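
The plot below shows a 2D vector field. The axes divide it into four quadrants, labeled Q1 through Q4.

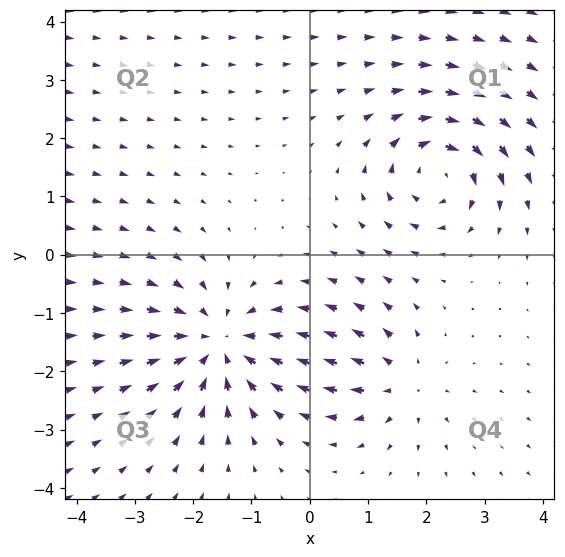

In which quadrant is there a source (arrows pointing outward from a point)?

Q4

The source sits at approximately (1.6, -2.2), which lies in quadrant Q4. The divergence there is about +3, positive as expected for a source.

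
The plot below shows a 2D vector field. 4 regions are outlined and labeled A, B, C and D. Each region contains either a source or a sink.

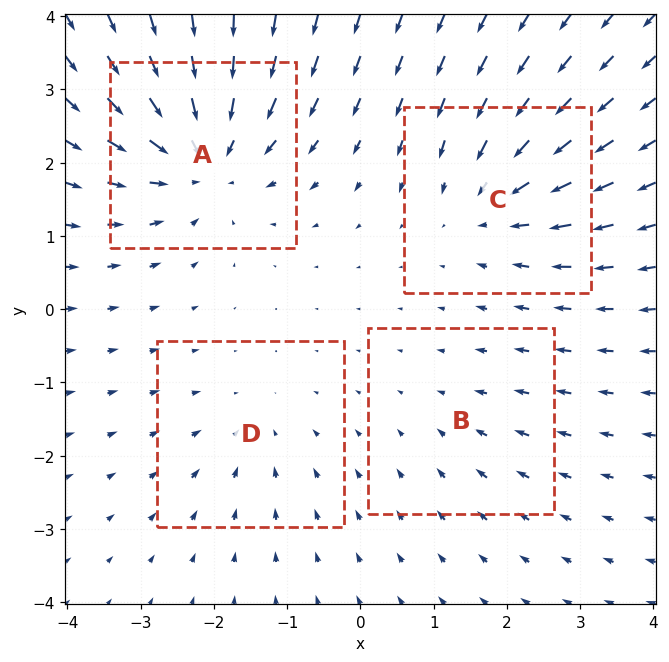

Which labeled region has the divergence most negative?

Divergence at each region's feature centre — A: about -7, B: about -2, C: about -5, D: about -3. Region A is most negative.

A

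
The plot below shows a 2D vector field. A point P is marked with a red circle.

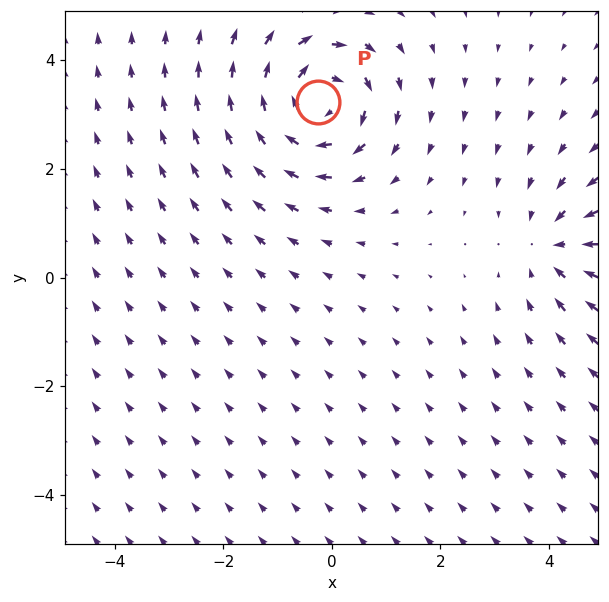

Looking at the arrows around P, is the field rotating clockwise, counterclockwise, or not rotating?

clockwise

Near P at (-0.2, 3.2) the arrows circulate clockwise. The curl (z-component) there is about -5; negative curl means clockwise rotation.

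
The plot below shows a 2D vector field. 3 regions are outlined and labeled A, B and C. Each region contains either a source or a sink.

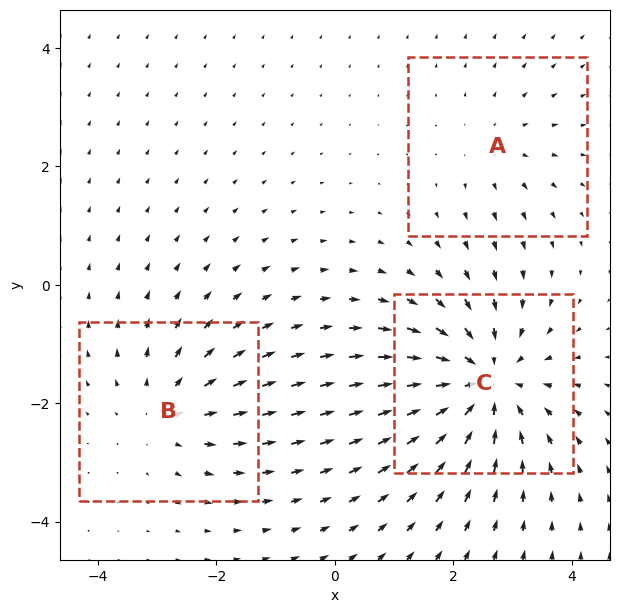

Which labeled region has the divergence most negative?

Divergence at each region's feature centre — A: about +2, B: about +3, C: about -5. Region C is most negative.

C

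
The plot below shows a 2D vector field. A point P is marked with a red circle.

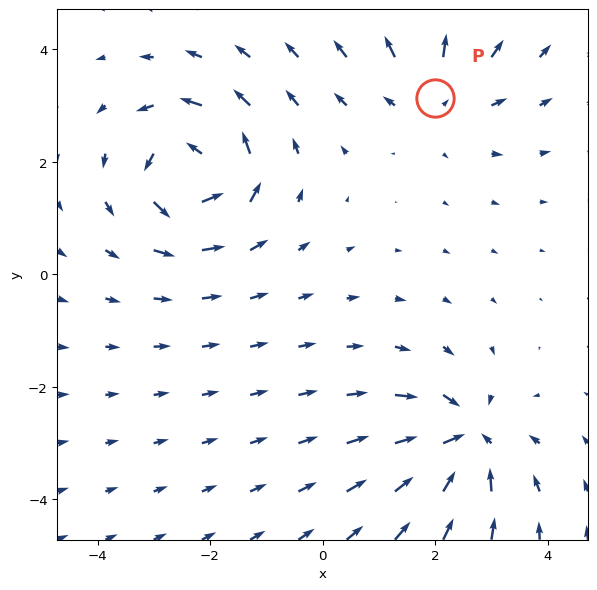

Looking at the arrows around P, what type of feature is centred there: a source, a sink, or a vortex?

At P (2.0, 3.1) the arrows spread outward. Divergence about +3, curl ≈0 — positive divergence with near-zero curl is a source.

source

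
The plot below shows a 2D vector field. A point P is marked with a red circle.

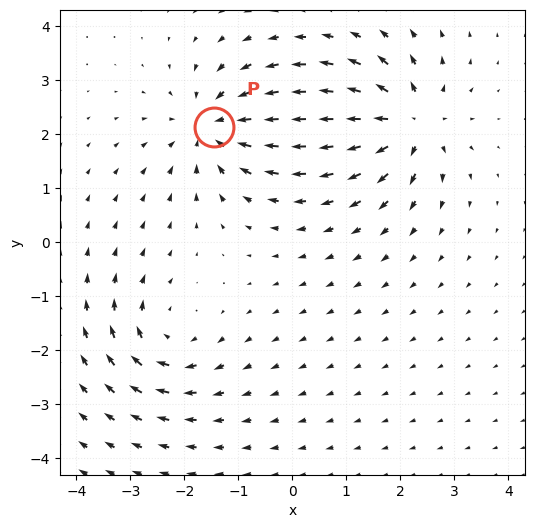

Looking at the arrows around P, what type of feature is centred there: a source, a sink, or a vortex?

At P (-1.5, 2.1) the arrows converge inward. Divergence about -4, curl ≈0 — negative divergence with near-zero curl is a sink.

sink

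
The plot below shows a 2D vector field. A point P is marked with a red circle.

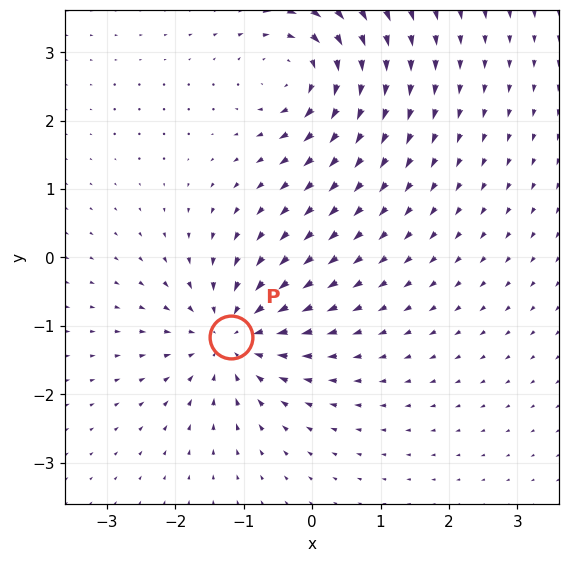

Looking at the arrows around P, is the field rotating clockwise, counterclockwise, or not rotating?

not rotating

Near P at (-1.2, -1.2) the arrows show no circulation. The curl there is ≈0.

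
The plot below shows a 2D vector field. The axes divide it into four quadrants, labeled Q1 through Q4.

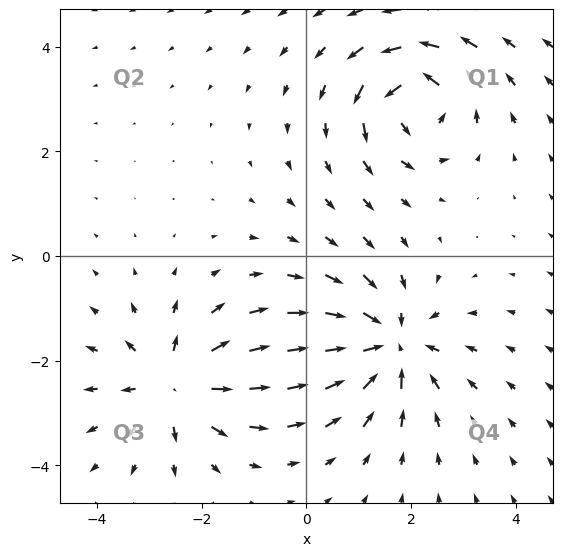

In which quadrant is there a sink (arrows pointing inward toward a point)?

Q4

The sink sits at approximately (1.6, -1.7), which lies in quadrant Q4. The divergence there is about -5, negative as expected for a sink.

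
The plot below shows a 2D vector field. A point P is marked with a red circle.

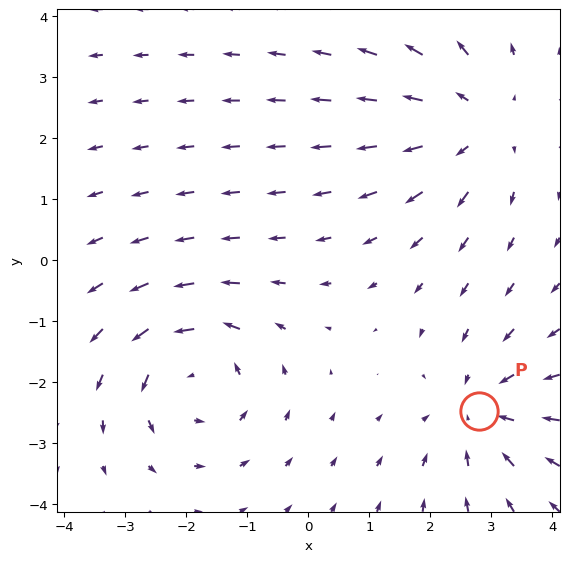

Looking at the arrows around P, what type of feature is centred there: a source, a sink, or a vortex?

At P (2.8, -2.5) the arrows converge inward. Divergence about -2, curl ≈0 — negative divergence with near-zero curl is a sink.

sink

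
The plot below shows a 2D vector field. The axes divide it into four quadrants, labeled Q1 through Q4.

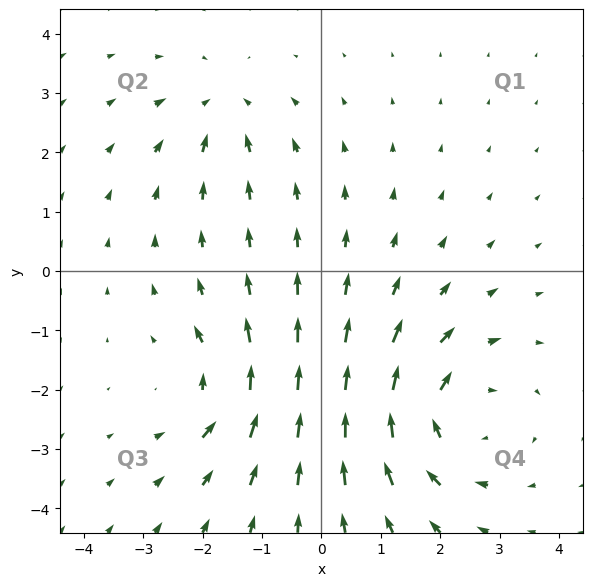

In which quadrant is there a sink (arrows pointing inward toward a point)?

The sink sits at approximately (-1.7, 2.7), which lies in quadrant Q2. The divergence there is about -3, negative as expected for a sink.

Q2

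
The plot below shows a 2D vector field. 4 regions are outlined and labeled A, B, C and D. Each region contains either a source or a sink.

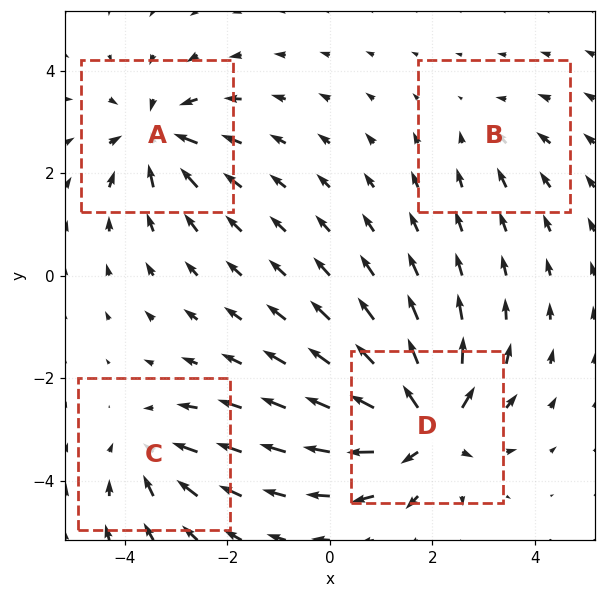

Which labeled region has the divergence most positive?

D

Divergence at each region's feature centre — A: about -6, B: about -3, C: about -4, D: about +9. Region D is most positive.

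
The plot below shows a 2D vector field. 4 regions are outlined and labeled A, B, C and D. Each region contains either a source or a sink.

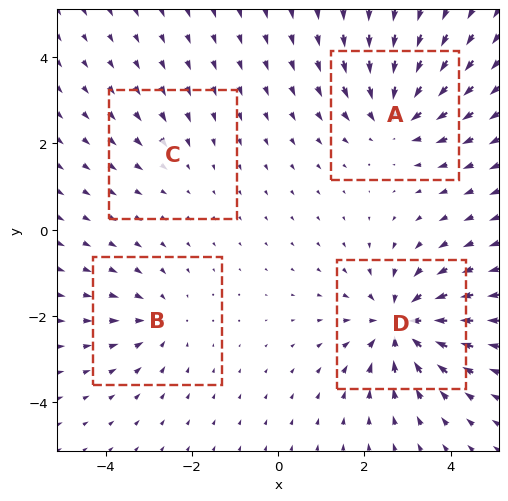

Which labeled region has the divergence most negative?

D

Divergence at each region's feature centre — A: about -5, B: about -3, C: about -2, D: about -7. Region D is most negative.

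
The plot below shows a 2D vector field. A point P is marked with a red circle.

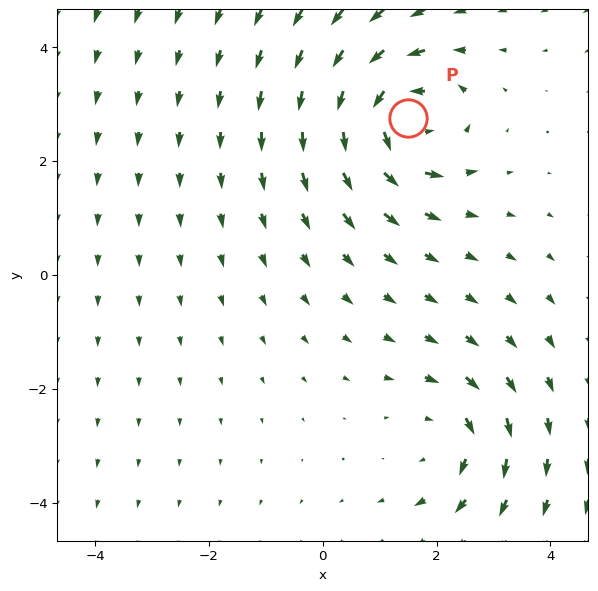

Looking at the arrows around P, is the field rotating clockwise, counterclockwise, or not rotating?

Near P at (1.5, 2.8) the arrows circulate counterclockwise. The curl (z-component) there is about +5; positive curl means counterclockwise rotation.

counterclockwise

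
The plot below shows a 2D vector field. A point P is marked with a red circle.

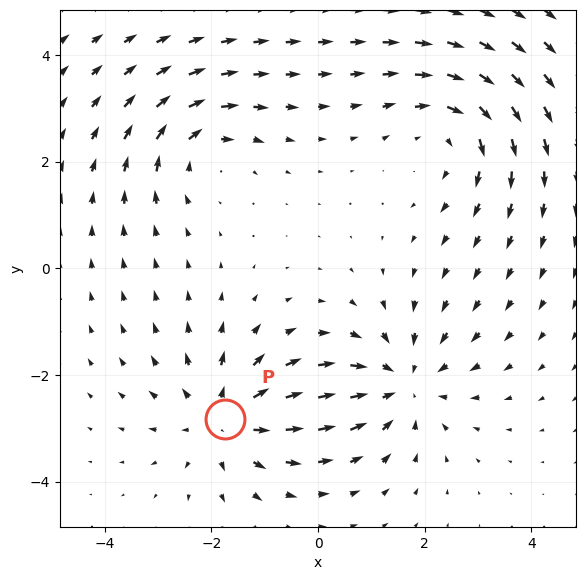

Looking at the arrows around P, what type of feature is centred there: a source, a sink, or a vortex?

source

At P (-1.7, -2.8) the arrows spread outward. Divergence about +5, curl ≈0 — positive divergence with near-zero curl is a source.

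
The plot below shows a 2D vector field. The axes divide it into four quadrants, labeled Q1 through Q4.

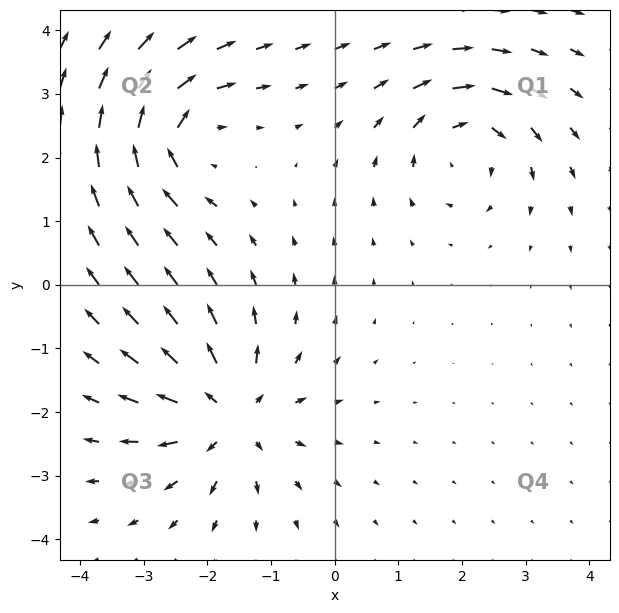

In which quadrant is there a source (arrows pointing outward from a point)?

Q3

The source sits at approximately (-1.7, -2.0), which lies in quadrant Q3. The divergence there is about +6, positive as expected for a source.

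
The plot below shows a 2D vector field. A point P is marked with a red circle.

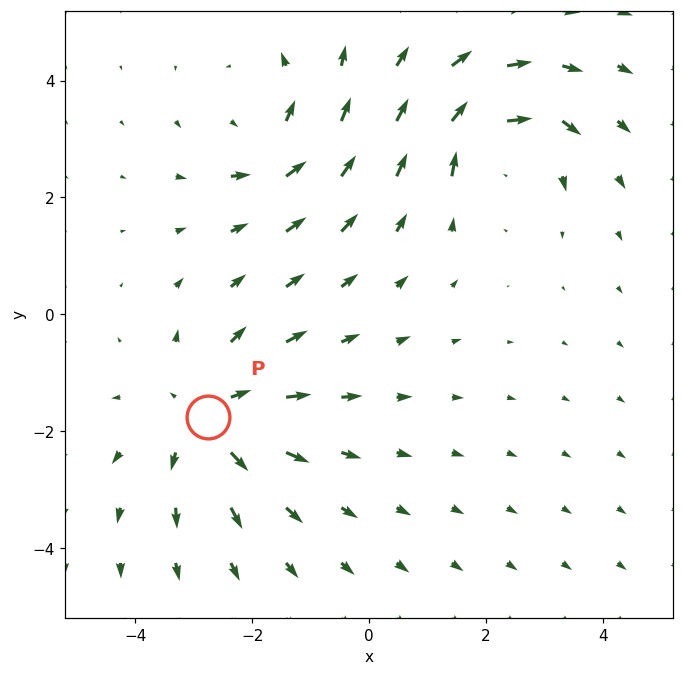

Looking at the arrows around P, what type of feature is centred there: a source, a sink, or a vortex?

source

At P (-2.8, -1.8) the arrows spread outward. Divergence about +4, curl ≈0 — positive divergence with near-zero curl is a source.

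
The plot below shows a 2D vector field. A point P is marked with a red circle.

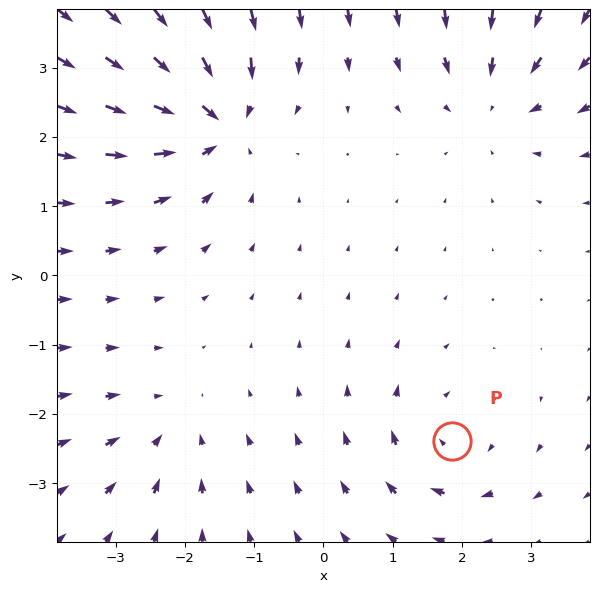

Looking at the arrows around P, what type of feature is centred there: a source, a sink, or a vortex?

At P (1.9, -2.4) the arrows circulate clockwise. Divergence ≈0, curl about -4 — near-zero divergence with nonzero curl is a vortex.

vortex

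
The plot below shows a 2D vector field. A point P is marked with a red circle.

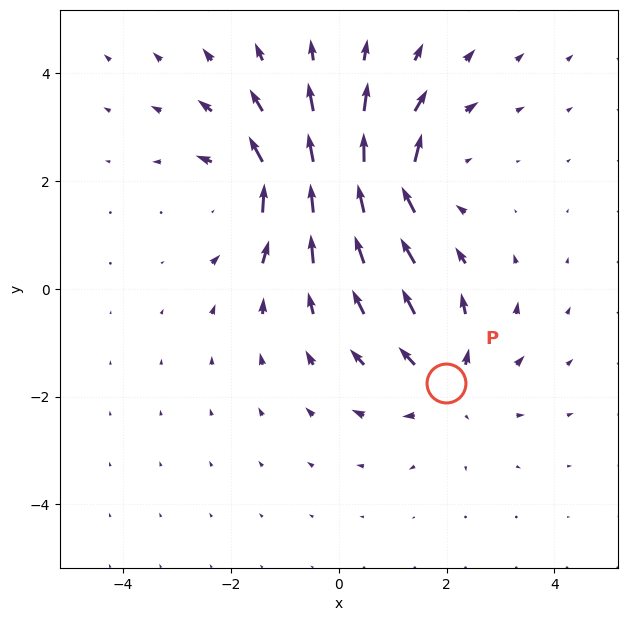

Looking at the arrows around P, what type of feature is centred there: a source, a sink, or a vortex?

source

At P (2.0, -1.7) the arrows spread outward. Divergence about +3, curl ≈0 — positive divergence with near-zero curl is a source.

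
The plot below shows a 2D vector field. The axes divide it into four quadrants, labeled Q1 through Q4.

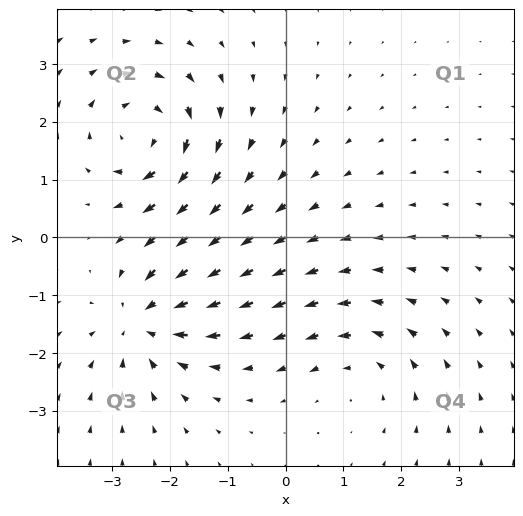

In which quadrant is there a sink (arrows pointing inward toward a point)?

Q3

The sink sits at approximately (-2.4, -1.5), which lies in quadrant Q3. The divergence there is about -4, negative as expected for a sink.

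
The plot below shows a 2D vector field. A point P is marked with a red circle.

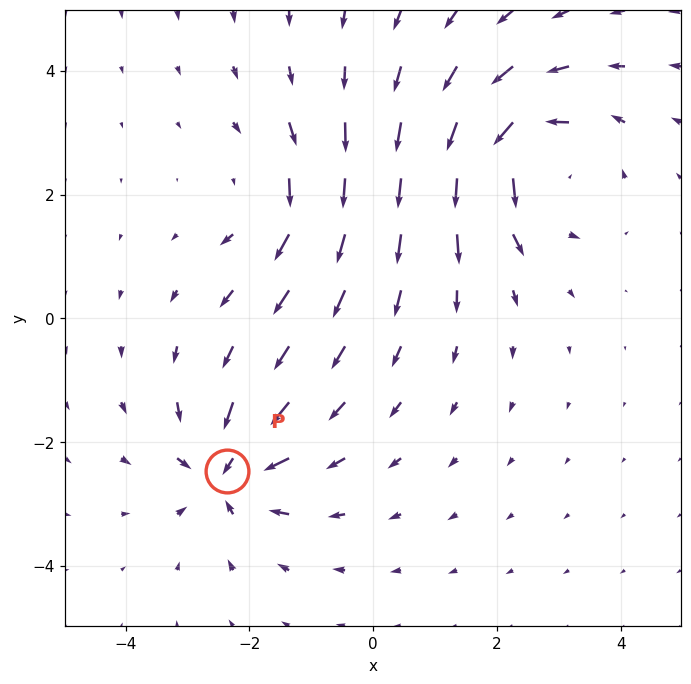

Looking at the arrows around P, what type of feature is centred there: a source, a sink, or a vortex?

sink

At P (-2.4, -2.5) the arrows converge inward. Divergence about -4, curl ≈0 — negative divergence with near-zero curl is a sink.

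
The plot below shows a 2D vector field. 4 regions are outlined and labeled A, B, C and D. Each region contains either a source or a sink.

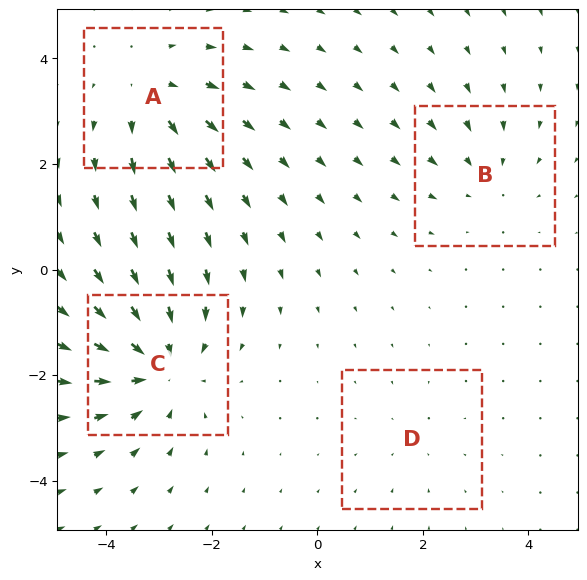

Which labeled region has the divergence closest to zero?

D

Divergence at each region's feature centre — A: about +4, B: about -3, C: about -6, D: about -2. Region D is closest to zero.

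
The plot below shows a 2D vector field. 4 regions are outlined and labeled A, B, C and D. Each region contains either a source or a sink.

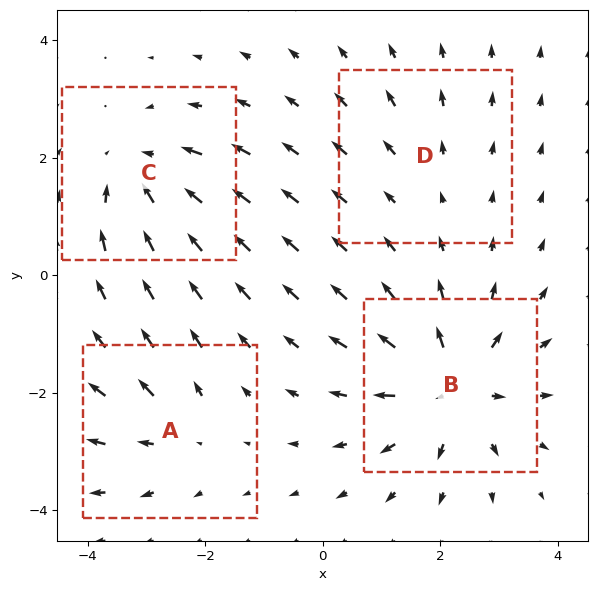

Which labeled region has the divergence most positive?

Divergence at each region's feature centre — A: about +3, B: about +7, C: about -5, D: about +2. Region B is most positive.

B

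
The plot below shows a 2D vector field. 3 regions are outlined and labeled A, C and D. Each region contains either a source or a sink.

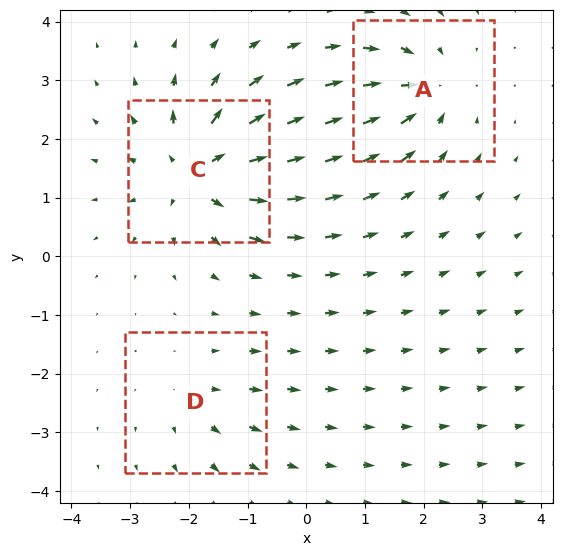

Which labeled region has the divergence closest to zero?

Divergence at each region's feature centre — A: about -4, C: about +5, D: about +2. Region D is closest to zero.

D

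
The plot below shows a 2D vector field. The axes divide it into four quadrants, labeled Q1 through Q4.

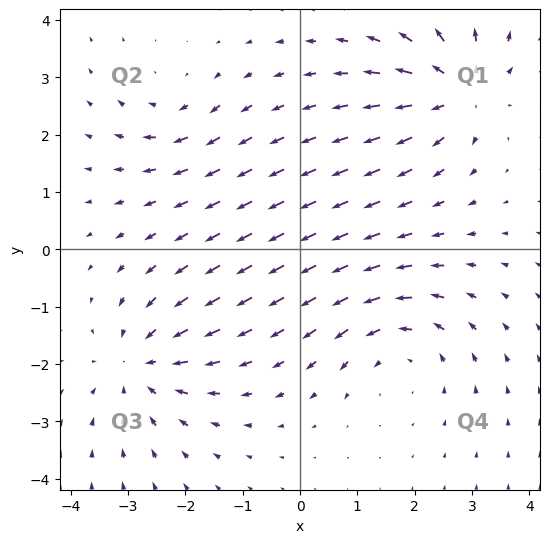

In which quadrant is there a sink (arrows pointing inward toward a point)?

The sink sits at approximately (-2.8, -2.0), which lies in quadrant Q3. The divergence there is about -5, negative as expected for a sink.

Q3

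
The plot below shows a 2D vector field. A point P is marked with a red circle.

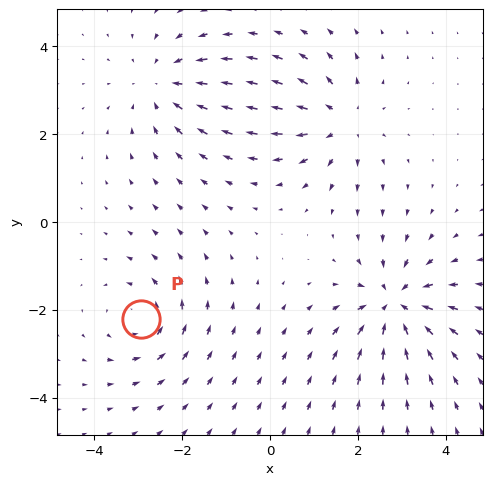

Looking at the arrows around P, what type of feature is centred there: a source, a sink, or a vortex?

vortex

At P (-2.9, -2.2) the arrows circulate counterclockwise. Divergence ≈0, curl about +4 — near-zero divergence with nonzero curl is a vortex.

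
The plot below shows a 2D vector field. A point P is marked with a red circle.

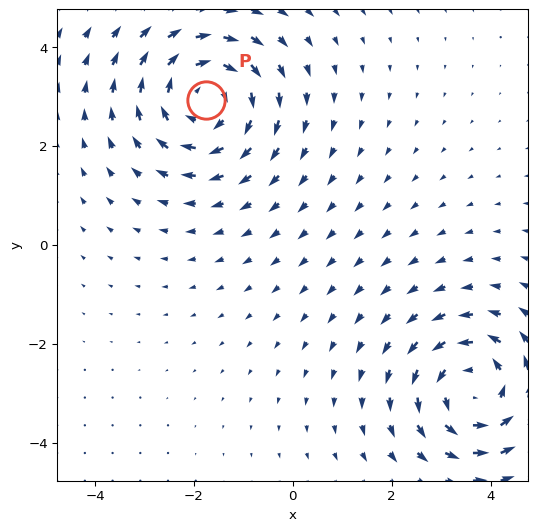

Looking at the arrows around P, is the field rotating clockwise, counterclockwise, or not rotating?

Near P at (-1.8, 2.9) the arrows circulate clockwise. The curl (z-component) there is about -3; negative curl means clockwise rotation.

clockwise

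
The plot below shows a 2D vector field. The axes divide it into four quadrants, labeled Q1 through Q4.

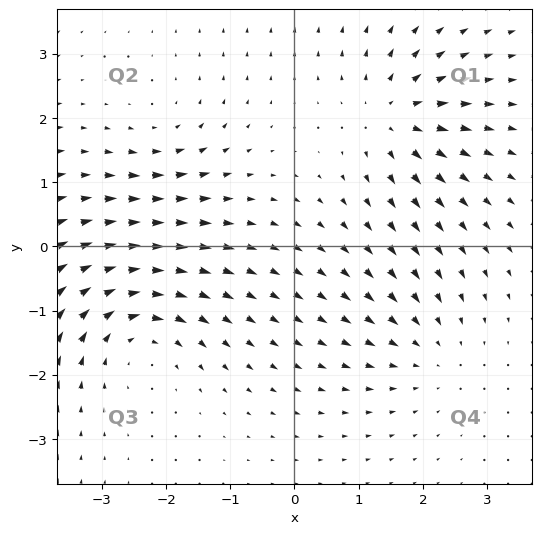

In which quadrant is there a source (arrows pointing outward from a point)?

The source sits at approximately (1.6, 2.0), which lies in quadrant Q1. The divergence there is about +5, positive as expected for a source.

Q1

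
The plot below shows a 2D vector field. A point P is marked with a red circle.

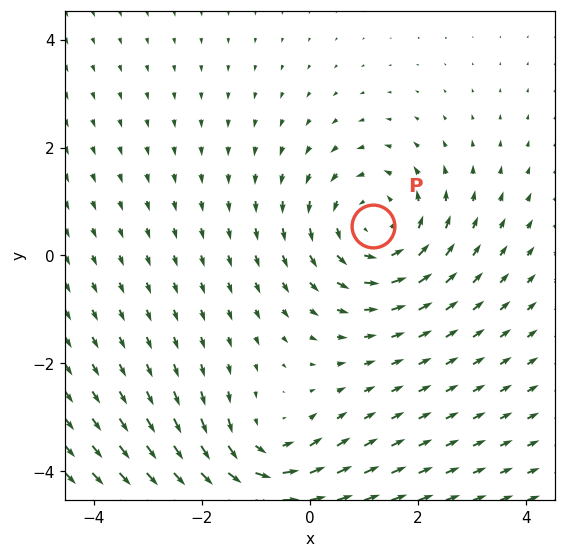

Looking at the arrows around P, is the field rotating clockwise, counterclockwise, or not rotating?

counterclockwise

Near P at (1.2, 0.5) the arrows circulate counterclockwise. The curl (z-component) there is about +3; positive curl means counterclockwise rotation.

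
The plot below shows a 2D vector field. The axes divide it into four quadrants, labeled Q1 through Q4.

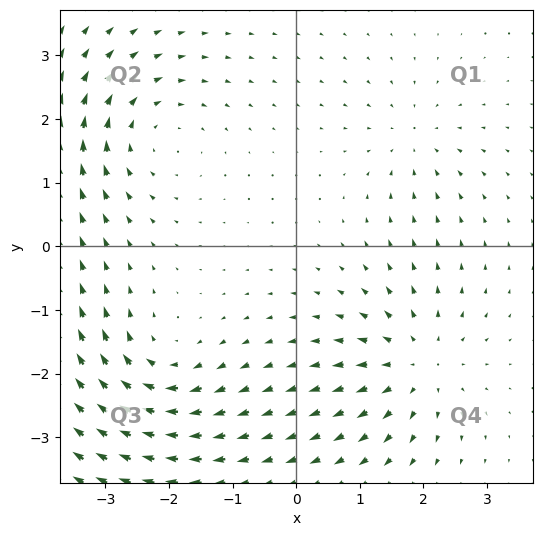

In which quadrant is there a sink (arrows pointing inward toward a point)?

The sink sits at approximately (1.9, 1.7), which lies in quadrant Q1. The divergence there is about -4, negative as expected for a sink.

Q1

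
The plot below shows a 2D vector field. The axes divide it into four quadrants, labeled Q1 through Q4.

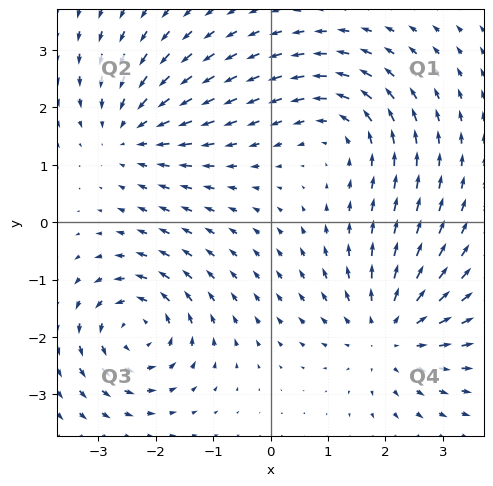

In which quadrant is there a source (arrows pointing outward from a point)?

The source sits at approximately (2.1, -1.9), which lies in quadrant Q4. The divergence there is about +4, positive as expected for a source.

Q4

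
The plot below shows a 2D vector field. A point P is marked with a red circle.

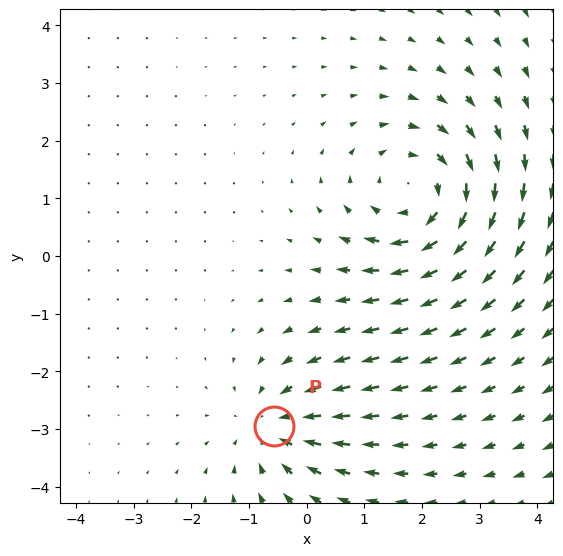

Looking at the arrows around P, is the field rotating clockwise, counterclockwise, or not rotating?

not rotating

Near P at (-0.6, -3.0) the arrows show no circulation. The curl there is ≈0.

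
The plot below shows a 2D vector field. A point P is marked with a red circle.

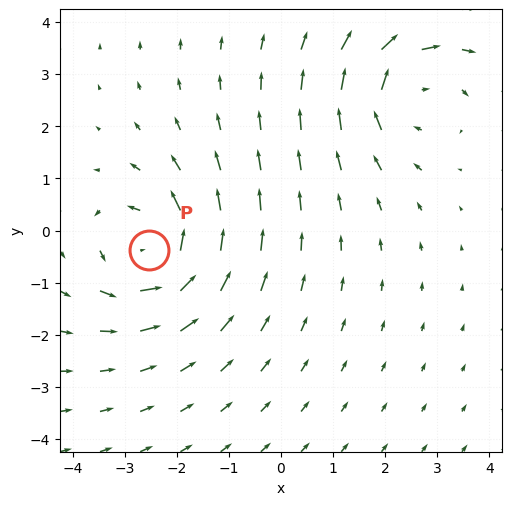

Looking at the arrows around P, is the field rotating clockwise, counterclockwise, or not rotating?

counterclockwise

Near P at (-2.5, -0.4) the arrows circulate counterclockwise. The curl (z-component) there is about +4; positive curl means counterclockwise rotation.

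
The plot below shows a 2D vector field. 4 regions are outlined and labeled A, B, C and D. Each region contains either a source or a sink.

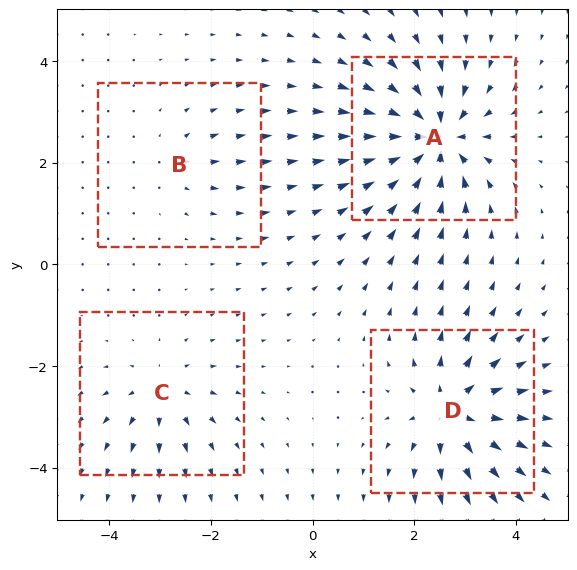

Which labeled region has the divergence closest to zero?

Divergence at each region's feature centre — A: about -8, B: about +3, C: about +4, D: about +6. Region B is closest to zero.

B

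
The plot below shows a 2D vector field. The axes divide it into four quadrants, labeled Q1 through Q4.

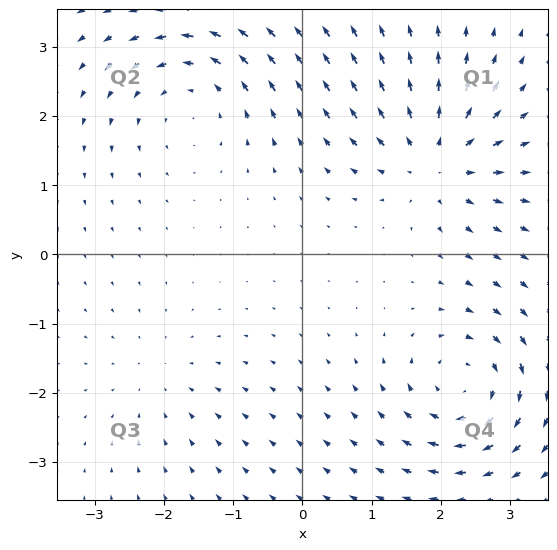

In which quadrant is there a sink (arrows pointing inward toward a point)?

Q3

The sink sits at approximately (-2.1, -1.8), which lies in quadrant Q3. The divergence there is about -2, negative as expected for a sink.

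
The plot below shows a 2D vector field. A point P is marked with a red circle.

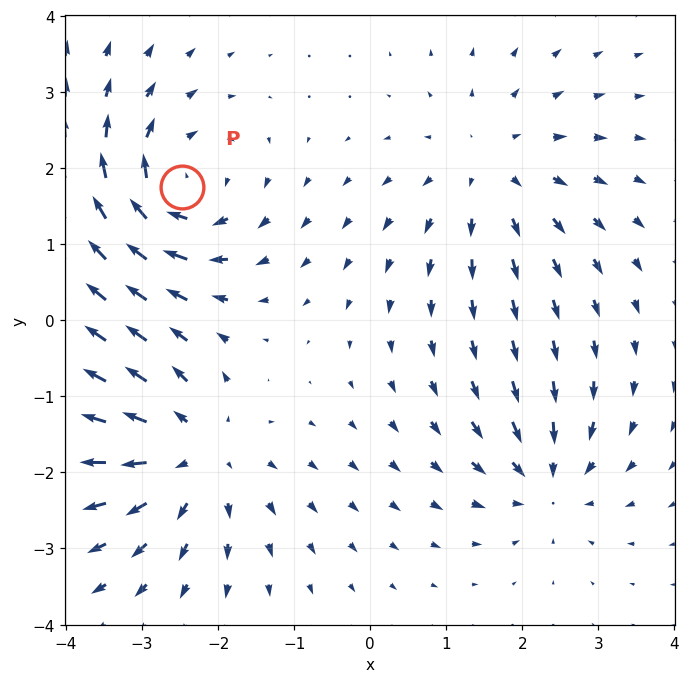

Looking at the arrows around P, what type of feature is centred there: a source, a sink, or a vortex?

vortex

At P (-2.5, 1.8) the arrows circulate clockwise. Divergence ≈0, curl about -6 — near-zero divergence with nonzero curl is a vortex.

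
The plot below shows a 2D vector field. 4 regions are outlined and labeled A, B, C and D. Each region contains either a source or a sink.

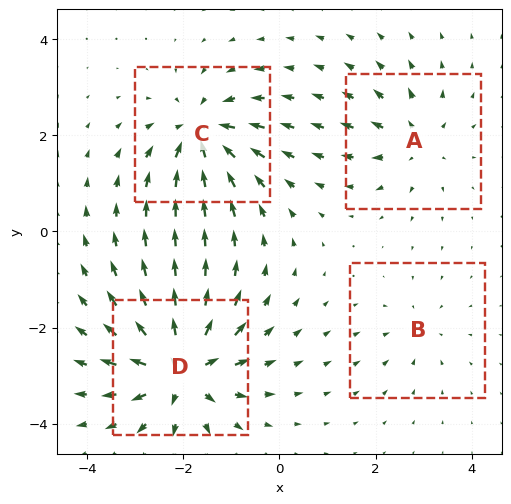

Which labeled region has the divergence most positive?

D

Divergence at each region's feature centre — A: about +4, B: about -2, C: about -6, D: about +8. Region D is most positive.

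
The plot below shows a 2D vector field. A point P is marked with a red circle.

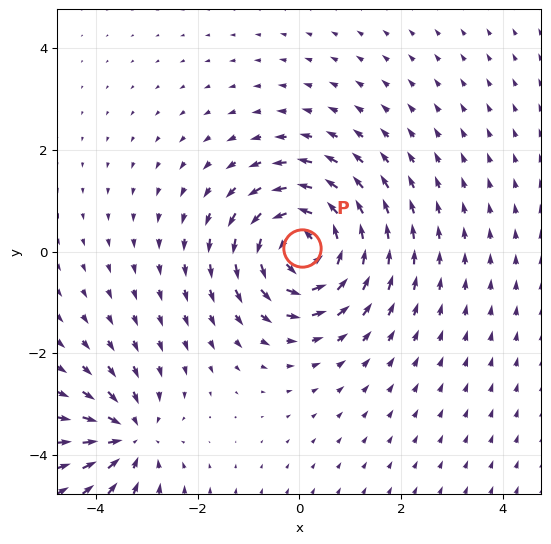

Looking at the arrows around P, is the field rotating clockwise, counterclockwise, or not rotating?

counterclockwise

Near P at (0.1, 0.1) the arrows circulate counterclockwise. The curl (z-component) there is about +7; positive curl means counterclockwise rotation.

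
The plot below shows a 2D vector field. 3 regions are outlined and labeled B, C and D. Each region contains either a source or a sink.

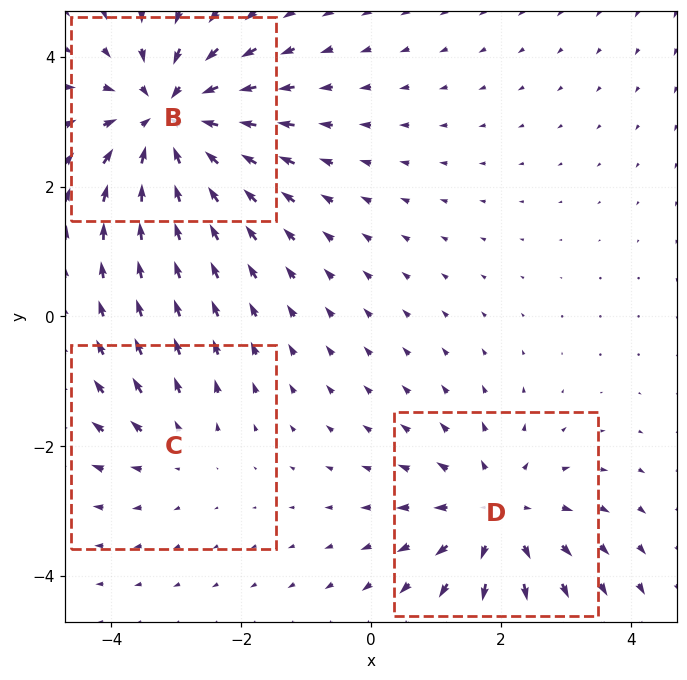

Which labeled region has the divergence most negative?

B

Divergence at each region's feature centre — B: about -5, C: about +2, D: about +3. Region B is most negative.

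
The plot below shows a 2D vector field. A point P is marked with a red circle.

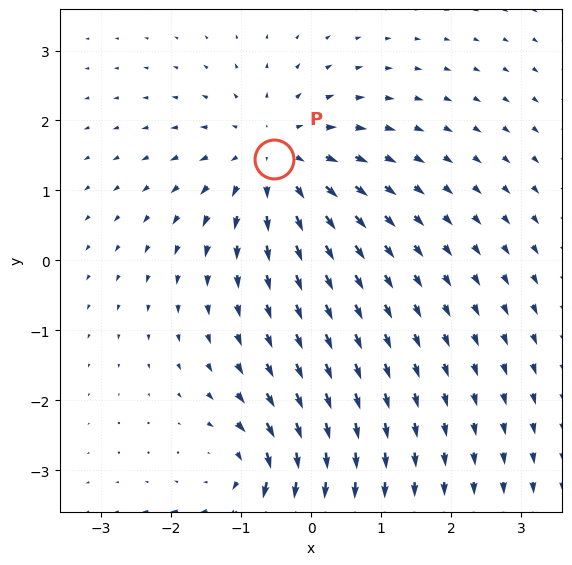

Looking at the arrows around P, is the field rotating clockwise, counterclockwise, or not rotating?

Near P at (-0.5, 1.4) the arrows show no circulation. The curl there is ≈0.

not rotating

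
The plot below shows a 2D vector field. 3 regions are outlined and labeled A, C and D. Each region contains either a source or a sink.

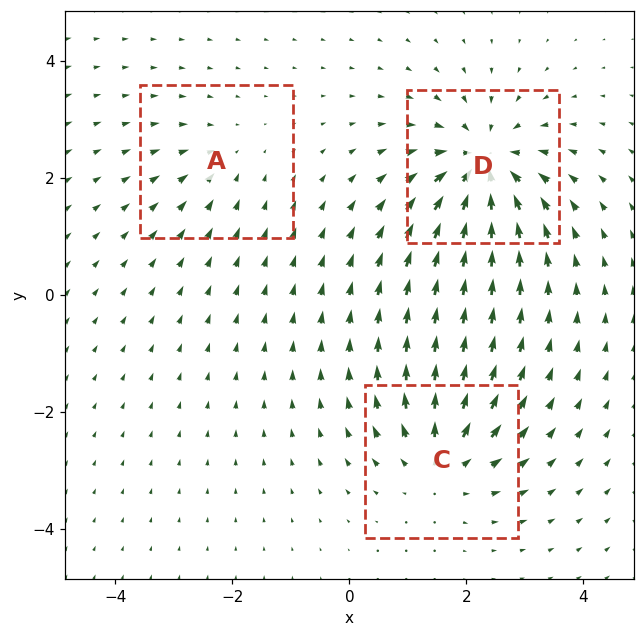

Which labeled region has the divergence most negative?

Divergence at each region's feature centre — A: about -2, C: about +4, D: about -5. Region D is most negative.

D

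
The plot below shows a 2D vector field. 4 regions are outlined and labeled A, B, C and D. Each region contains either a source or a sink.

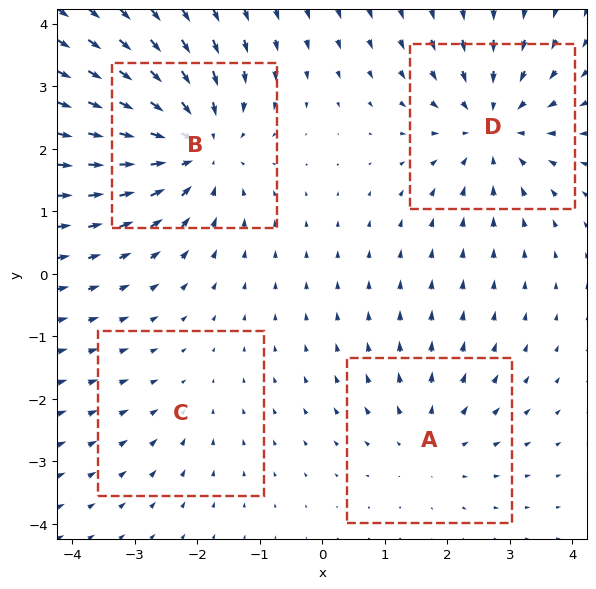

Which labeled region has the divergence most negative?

B

Divergence at each region's feature centre — A: about +3, B: about -6, C: about -2, D: about -5. Region B is most negative.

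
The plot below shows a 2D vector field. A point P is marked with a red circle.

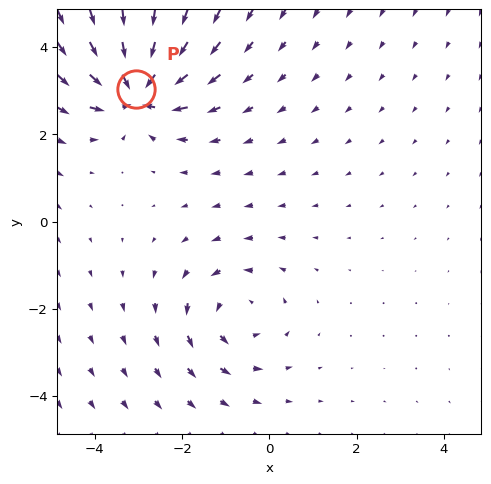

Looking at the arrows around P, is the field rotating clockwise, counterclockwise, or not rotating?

Near P at (-3.0, 3.0) the arrows show no circulation. The curl there is ≈0.

not rotating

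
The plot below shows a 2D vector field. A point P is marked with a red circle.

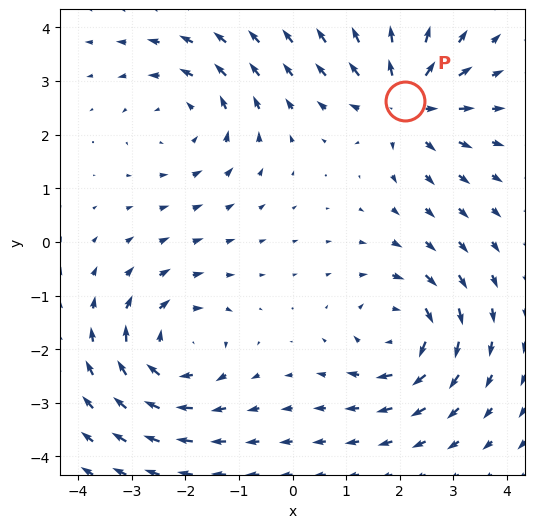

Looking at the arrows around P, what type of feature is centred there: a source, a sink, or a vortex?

source

At P (2.1, 2.6) the arrows spread outward. Divergence about +5, curl ≈0 — positive divergence with near-zero curl is a source.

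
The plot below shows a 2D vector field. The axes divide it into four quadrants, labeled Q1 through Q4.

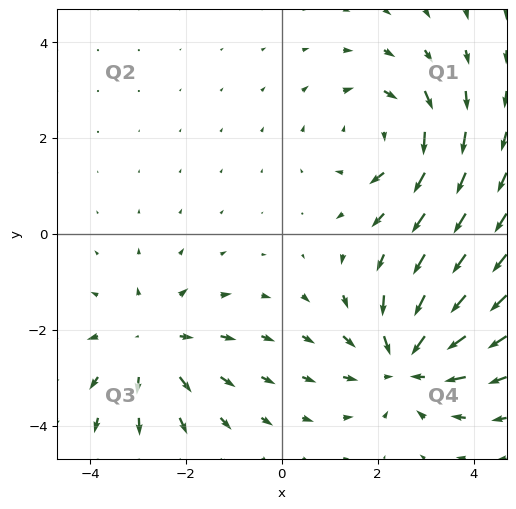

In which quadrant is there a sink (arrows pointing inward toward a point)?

The sink sits at approximately (2.6, -2.7), which lies in quadrant Q4. The divergence there is about -4, negative as expected for a sink.

Q4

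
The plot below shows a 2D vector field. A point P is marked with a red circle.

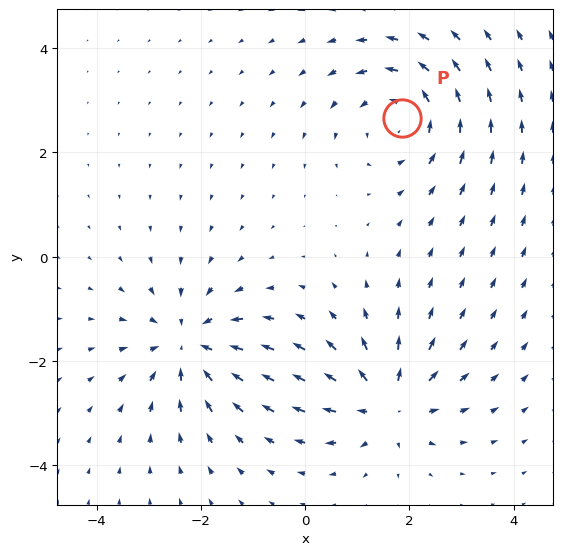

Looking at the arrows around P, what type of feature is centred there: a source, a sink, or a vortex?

At P (1.9, 2.7) the arrows circulate counterclockwise. Divergence ≈0, curl about +5 — near-zero divergence with nonzero curl is a vortex.

vortex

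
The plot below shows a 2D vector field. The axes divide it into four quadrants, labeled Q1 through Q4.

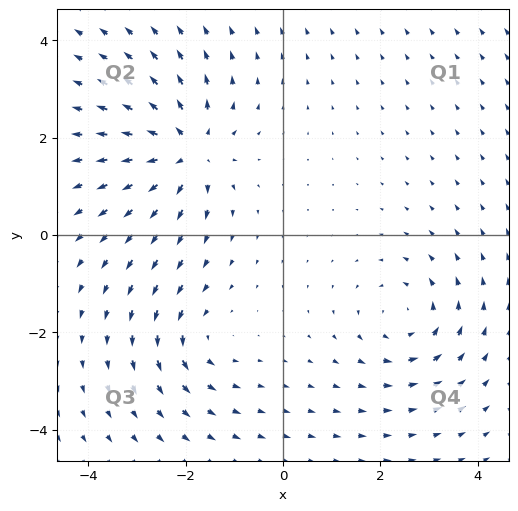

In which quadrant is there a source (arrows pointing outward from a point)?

Q2

The source sits at approximately (-2.0, 1.7), which lies in quadrant Q2. The divergence there is about +5, positive as expected for a source.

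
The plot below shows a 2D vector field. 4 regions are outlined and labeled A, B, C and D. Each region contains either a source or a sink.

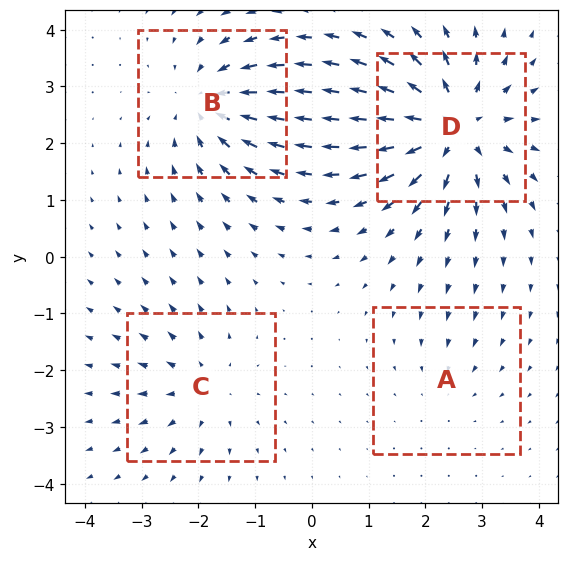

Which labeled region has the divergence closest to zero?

Divergence at each region's feature centre — A: about -2, B: about -5, C: about +4, D: about +8. Region A is closest to zero.

A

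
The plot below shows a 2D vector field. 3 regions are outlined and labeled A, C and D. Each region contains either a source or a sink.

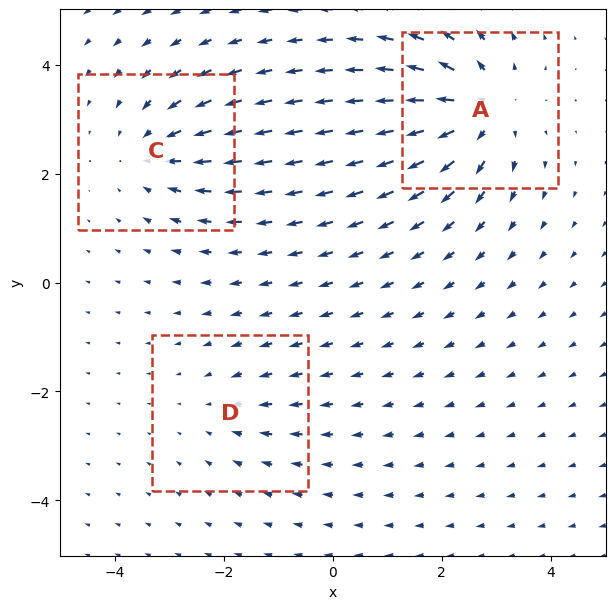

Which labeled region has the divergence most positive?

Divergence at each region's feature centre — A: about +5, C: about -3, D: about -2. Region A is most positive.

A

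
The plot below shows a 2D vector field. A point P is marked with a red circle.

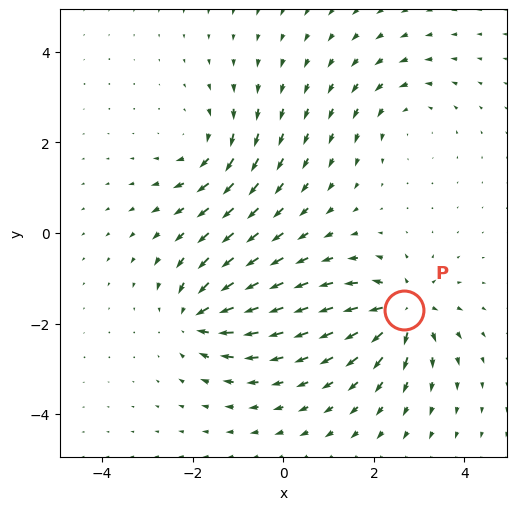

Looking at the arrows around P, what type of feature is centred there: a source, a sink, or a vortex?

At P (2.7, -1.7) the arrows spread outward. Divergence about +7, curl ≈0 — positive divergence with near-zero curl is a source.

source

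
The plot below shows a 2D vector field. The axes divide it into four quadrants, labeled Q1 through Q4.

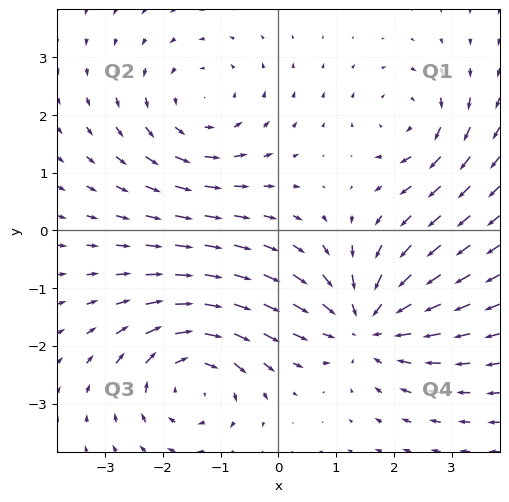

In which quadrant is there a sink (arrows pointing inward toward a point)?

The sink sits at approximately (1.5, -1.6), which lies in quadrant Q4. The divergence there is about -5, negative as expected for a sink.

Q4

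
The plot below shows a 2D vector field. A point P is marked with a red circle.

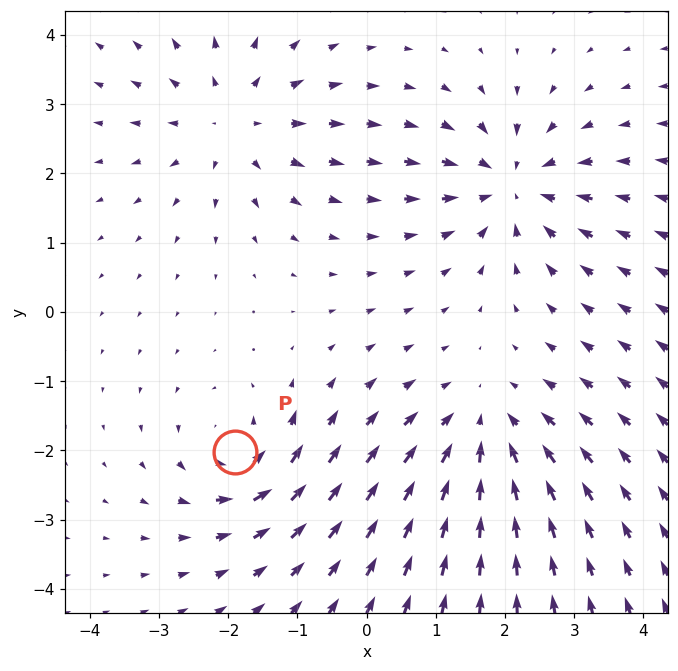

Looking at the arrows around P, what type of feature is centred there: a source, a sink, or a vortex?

vortex

At P (-1.9, -2.0) the arrows circulate counterclockwise. Divergence ≈0, curl about +4 — near-zero divergence with nonzero curl is a vortex.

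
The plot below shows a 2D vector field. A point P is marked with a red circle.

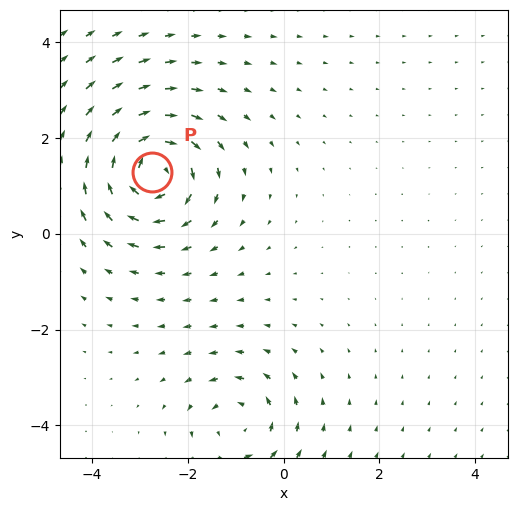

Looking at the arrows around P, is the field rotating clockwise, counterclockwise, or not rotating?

Near P at (-2.7, 1.3) the arrows circulate clockwise. The curl (z-component) there is about -6; negative curl means clockwise rotation.

clockwise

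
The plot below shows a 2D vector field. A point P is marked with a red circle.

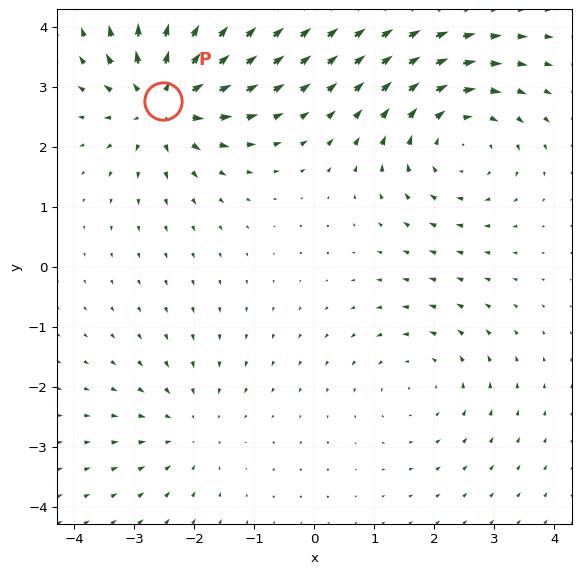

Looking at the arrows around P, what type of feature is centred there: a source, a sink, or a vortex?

At P (-2.5, 2.8) the arrows spread outward. Divergence about +7, curl ≈0 — positive divergence with near-zero curl is a source.

source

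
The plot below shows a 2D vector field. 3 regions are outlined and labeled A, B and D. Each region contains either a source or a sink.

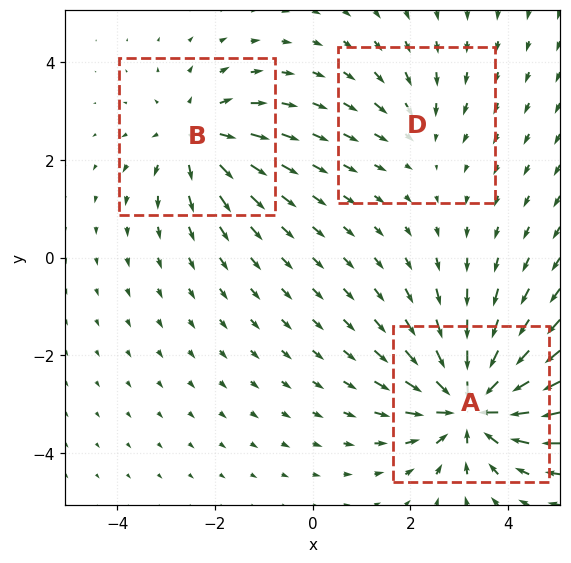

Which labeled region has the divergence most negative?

Divergence at each region's feature centre — A: about -5, B: about +3, D: about -2. Region A is most negative.

A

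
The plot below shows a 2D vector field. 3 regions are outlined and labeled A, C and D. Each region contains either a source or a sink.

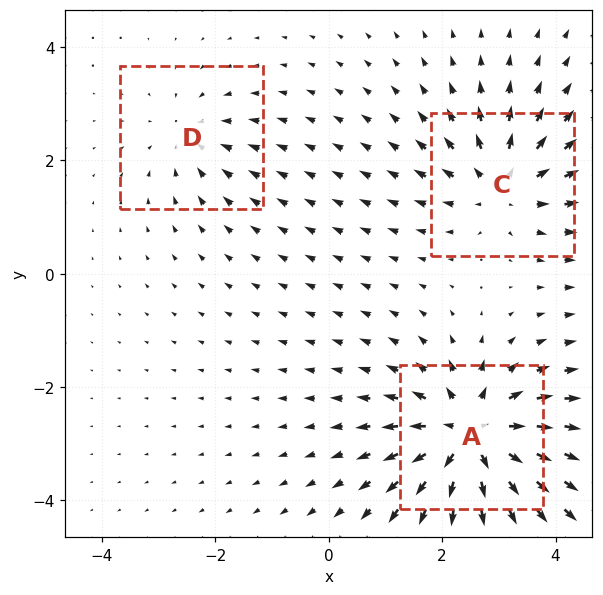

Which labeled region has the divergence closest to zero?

D

Divergence at each region's feature centre — A: about +6, C: about +4, D: about -2. Region D is closest to zero.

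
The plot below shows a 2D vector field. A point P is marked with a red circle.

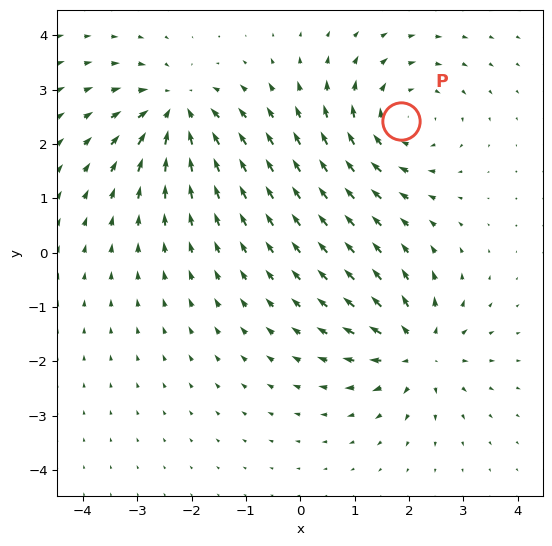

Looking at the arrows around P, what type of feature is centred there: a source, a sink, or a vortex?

vortex

At P (1.9, 2.4) the arrows circulate clockwise. Divergence ≈0, curl about -4 — near-zero divergence with nonzero curl is a vortex.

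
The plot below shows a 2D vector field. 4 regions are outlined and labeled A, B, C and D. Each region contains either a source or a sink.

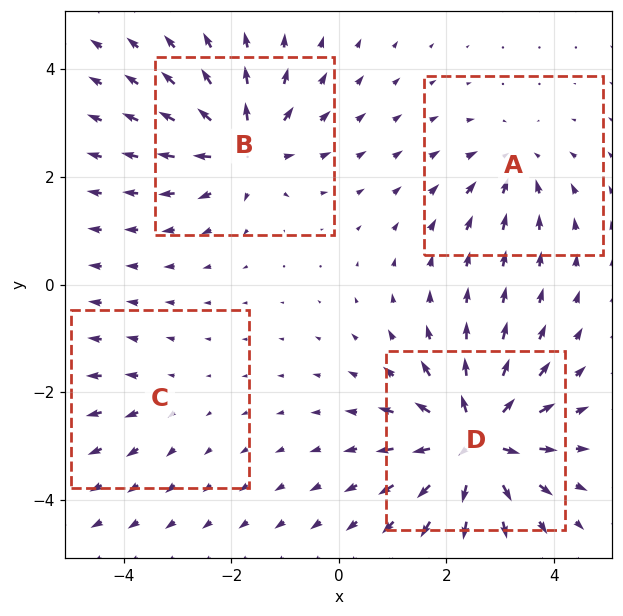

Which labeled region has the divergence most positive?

D

Divergence at each region's feature centre — A: about -4, B: about +6, C: about +2, D: about +9. Region D is most positive.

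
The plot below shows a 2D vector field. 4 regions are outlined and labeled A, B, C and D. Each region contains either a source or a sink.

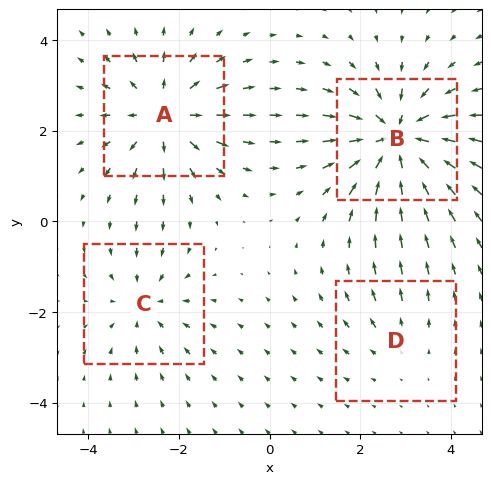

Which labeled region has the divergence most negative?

Divergence at each region's feature centre — A: about +5, B: about -7, C: about -3, D: about +2. Region B is most negative.

B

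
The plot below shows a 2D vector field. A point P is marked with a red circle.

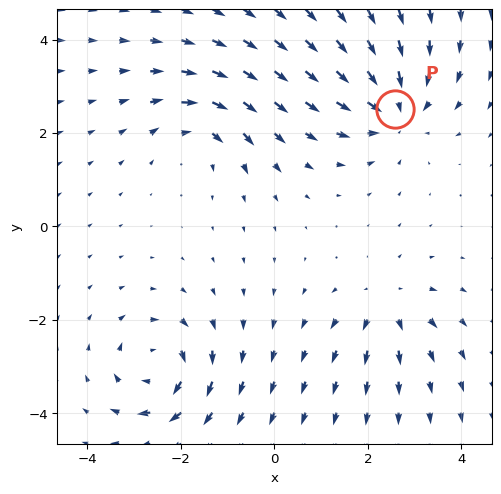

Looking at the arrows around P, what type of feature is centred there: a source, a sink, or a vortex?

sink

At P (2.6, 2.5) the arrows converge inward. Divergence about -5, curl ≈0 — negative divergence with near-zero curl is a sink.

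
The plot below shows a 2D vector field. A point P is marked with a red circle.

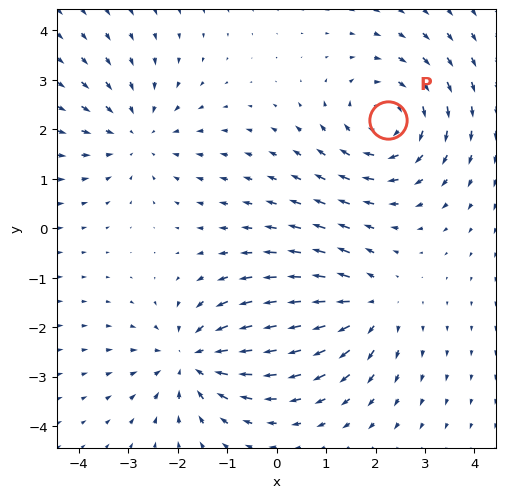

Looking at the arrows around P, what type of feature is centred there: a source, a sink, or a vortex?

vortex

At P (2.3, 2.2) the arrows circulate clockwise. Divergence ≈0, curl about -4 — near-zero divergence with nonzero curl is a vortex.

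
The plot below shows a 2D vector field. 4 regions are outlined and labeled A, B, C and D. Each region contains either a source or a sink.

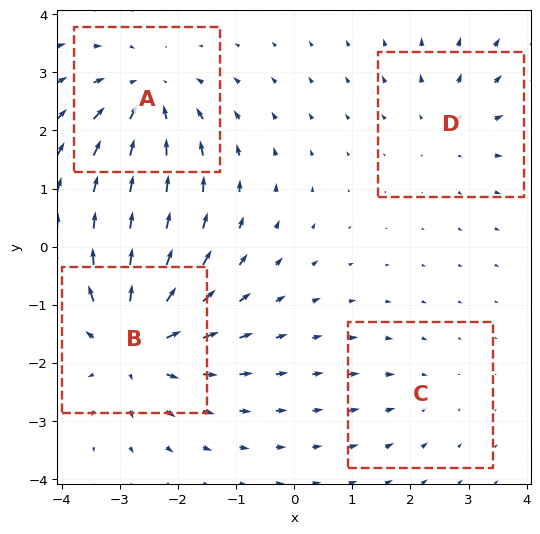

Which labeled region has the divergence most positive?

B

Divergence at each region's feature centre — A: about -5, B: about +6, C: about -2, D: about +3. Region B is most positive.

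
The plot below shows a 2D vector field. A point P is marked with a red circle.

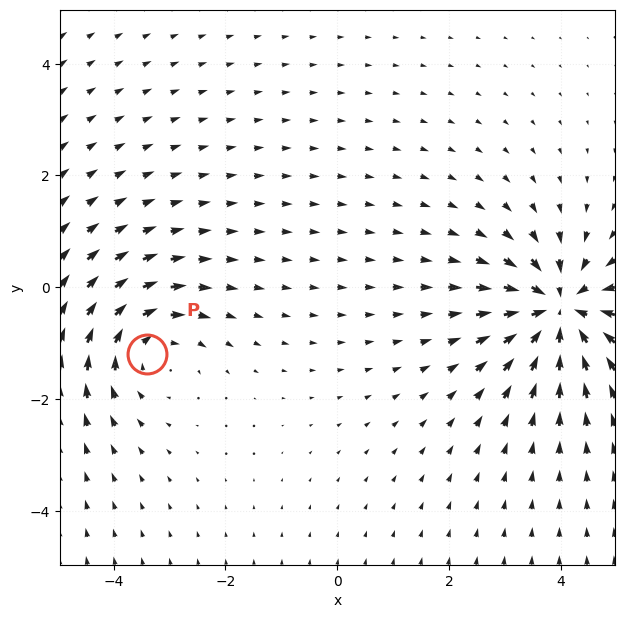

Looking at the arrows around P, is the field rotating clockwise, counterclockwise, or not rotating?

clockwise

Near P at (-3.4, -1.2) the arrows circulate clockwise. The curl (z-component) there is about -3; negative curl means clockwise rotation.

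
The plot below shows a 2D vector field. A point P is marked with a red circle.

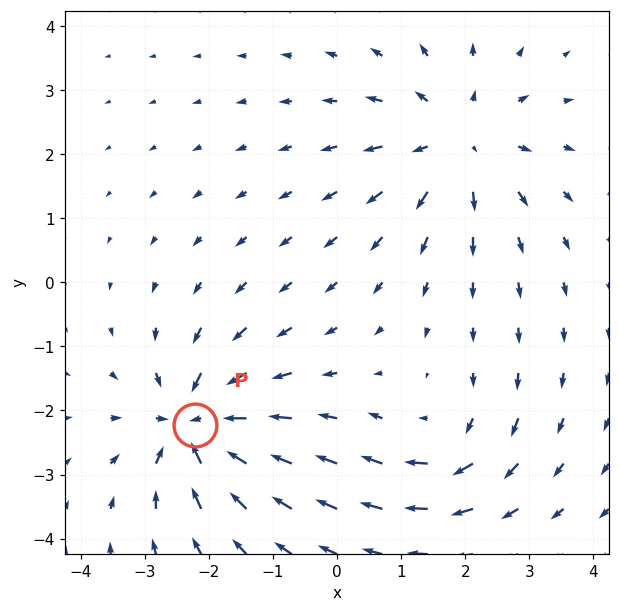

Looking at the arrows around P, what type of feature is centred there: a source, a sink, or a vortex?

At P (-2.2, -2.2) the arrows converge inward. Divergence about -6, curl ≈0 — negative divergence with near-zero curl is a sink.

sink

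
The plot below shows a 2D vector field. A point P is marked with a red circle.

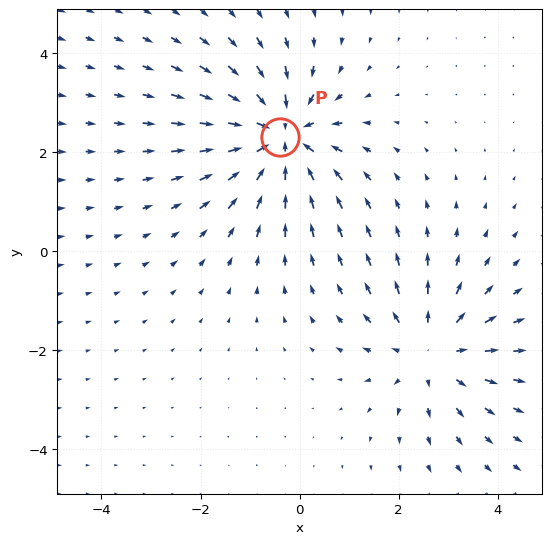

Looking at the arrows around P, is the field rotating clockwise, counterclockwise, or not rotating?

Near P at (-0.4, 2.3) the arrows show no circulation. The curl there is ≈0.

not rotating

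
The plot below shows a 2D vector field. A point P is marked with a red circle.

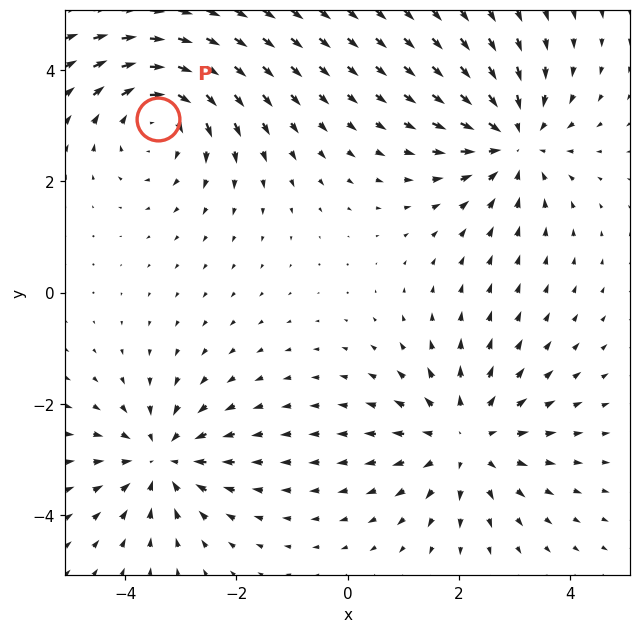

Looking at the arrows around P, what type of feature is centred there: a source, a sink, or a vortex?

At P (-3.4, 3.1) the arrows circulate clockwise. Divergence ≈0, curl about -3 — near-zero divergence with nonzero curl is a vortex.

vortex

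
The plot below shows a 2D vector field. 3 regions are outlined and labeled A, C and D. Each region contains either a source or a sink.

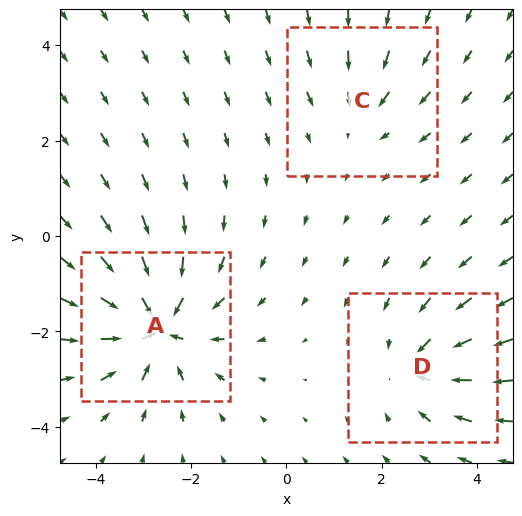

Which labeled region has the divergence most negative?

Divergence at each region's feature centre — A: about -6, C: about -2, D: about -3. Region A is most negative.

A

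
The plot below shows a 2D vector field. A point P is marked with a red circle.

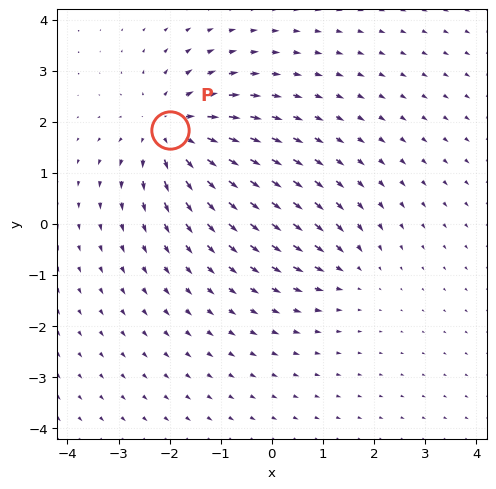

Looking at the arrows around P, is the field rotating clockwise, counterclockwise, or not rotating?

not rotating

Near P at (-2.0, 1.8) the arrows show no circulation. The curl there is ≈0.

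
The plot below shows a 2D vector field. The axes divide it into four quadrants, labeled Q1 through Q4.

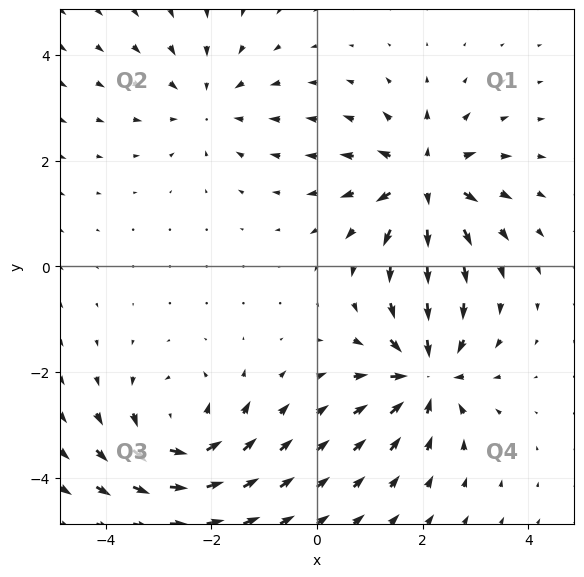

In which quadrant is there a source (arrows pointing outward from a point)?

The source sits at approximately (2.0, 1.6), which lies in quadrant Q1. The divergence there is about +6, positive as expected for a source.

Q1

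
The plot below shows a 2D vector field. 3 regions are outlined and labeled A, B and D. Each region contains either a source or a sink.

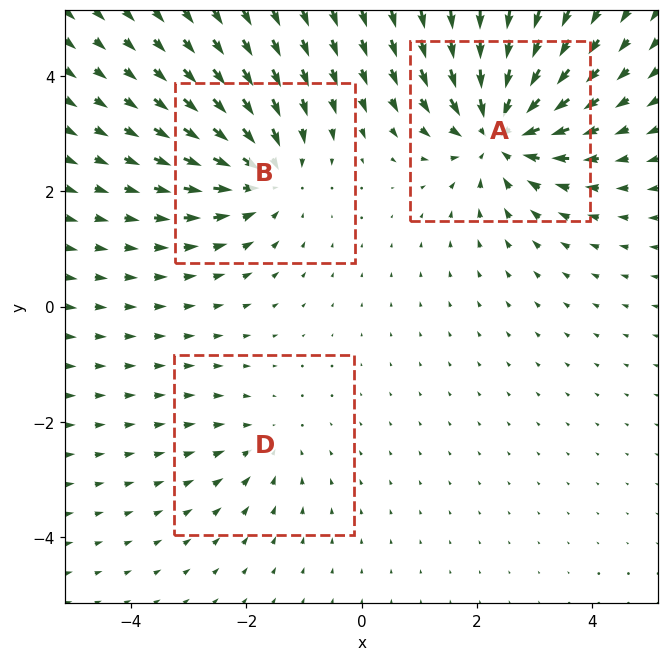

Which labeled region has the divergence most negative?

Divergence at each region's feature centre — A: about -5, B: about -4, D: about -2. Region A is most negative.

A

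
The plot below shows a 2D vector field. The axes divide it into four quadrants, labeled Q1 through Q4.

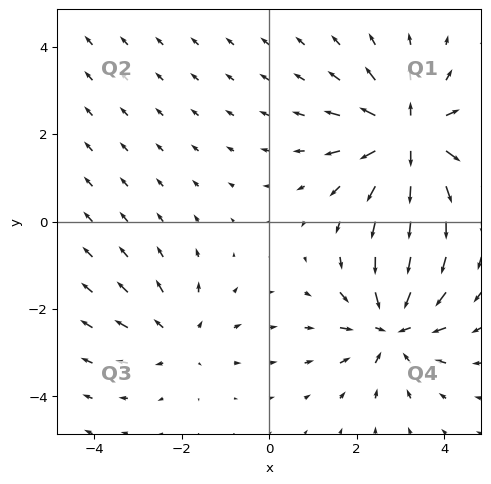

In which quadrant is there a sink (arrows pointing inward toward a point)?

The sink sits at approximately (2.8, -2.4), which lies in quadrant Q4. The divergence there is about -5, negative as expected for a sink.

Q4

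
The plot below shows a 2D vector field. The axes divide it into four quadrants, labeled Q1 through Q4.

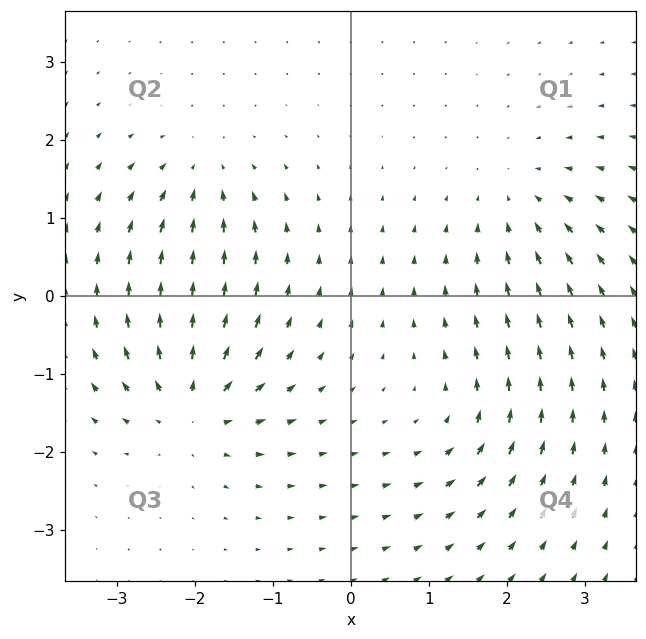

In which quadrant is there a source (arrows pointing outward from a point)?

Q3

The source sits at approximately (-2.0, -1.4), which lies in quadrant Q3. The divergence there is about +7, positive as expected for a source.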